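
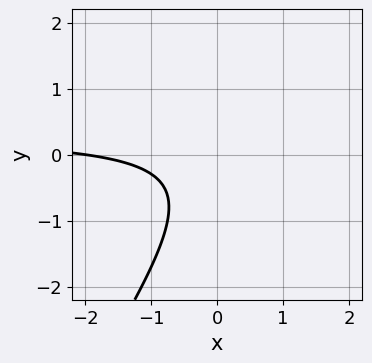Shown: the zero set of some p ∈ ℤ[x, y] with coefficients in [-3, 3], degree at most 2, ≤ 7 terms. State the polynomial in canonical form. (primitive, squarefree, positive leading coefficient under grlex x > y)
(a) The degree is 2 — no degree-1 curve has this shape.
(b) From the visible intercepts: one x-axis crossing is at x = -2; it misses every integer gridline on the y-axis.
(c) These observations pin down the coefficients.

3*x*y - 2*y^2 - x - y - 2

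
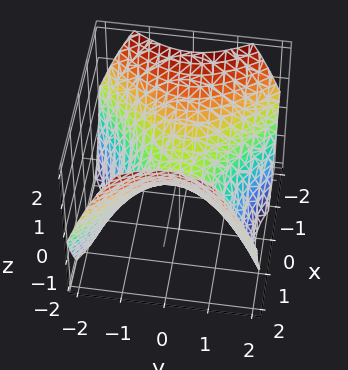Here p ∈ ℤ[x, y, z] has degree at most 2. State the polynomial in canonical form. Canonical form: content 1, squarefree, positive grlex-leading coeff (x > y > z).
1. deg p = 2.
2. Symmetries: it's symmetric under x → −x, forcing even powers of x; the y ↦ −y reflection is a symmetry, so y appears only in even powers.
3. From the axis intercepts and sections: it crosses the x-axis at the gridline x = 0; it crosses the y-axis at the gridline y = 0.
4. These observations pin down the coefficients.

2*x^2 - 2*y^2 - 3*z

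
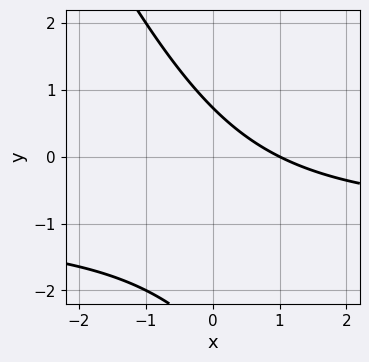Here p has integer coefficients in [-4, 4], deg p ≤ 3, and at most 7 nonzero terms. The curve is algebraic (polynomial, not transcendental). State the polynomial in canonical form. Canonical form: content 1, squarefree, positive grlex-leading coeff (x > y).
2*x*y + y^2 + 2*x + 2*y - 2

The degree is 2 — the shape is more complex than any degree-1 curve.
Against the integer gridlines: it meets the x-axis at x = 1 (among the integer gridlines).
Solving for integer coefficients yields p as stated.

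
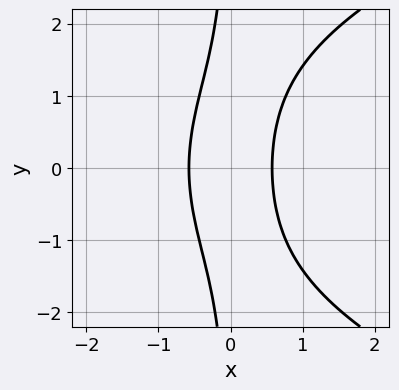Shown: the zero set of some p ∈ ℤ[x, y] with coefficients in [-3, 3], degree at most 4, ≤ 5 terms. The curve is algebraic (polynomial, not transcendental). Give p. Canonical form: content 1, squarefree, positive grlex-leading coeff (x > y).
x*y^2 - 3*x^2 + 1

First, the degree is 3 — the shape is more complex than any degree-2 curve.
Then, symmetries: mirror symmetry y ↦ −y ⇒ only even powers of y.
Then, checking where it meets the axes: no y-intercept at any integer in the box.
Finally, fitting integer coefficients to these (and the overall shape) gives p.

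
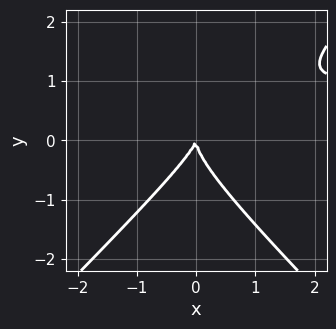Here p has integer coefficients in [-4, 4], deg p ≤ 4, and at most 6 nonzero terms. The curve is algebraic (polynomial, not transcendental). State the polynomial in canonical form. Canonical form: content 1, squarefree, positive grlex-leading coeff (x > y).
(a) Degree: a generic line meets the curve in up to 3 points, so deg p = 3.
(b) From the axis intercepts and sections: it crosses the y-axis at the gridline y = 0; it meets the x-axis at x = 0 (among the integer gridlines).
(c) Putting this together gives p.

3*x^2*y - 3*y^3 - 3*x^2 + x*y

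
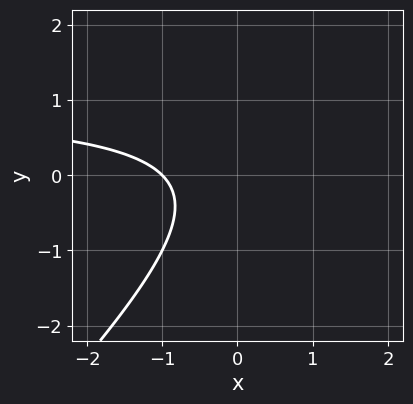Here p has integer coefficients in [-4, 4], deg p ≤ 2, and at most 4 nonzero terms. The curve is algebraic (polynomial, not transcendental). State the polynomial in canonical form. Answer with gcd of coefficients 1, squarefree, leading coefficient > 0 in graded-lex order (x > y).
1. Degree: no degree-1 curve has this shape, so deg p = 2.
2. Observable constraints: it meets the x-axis at x = -1 (among the integer gridlines); the curve avoids every integer y-axis point in the box.
3. Together with the visible shape, these determine p as stated.

x*y - y^2 - x - 1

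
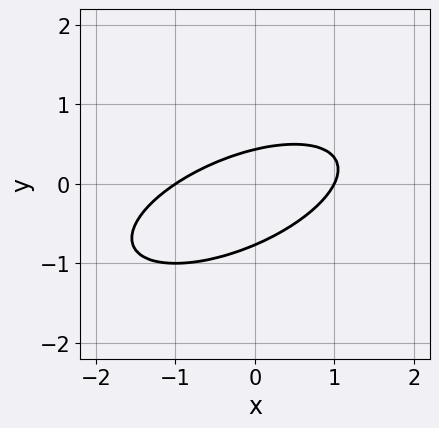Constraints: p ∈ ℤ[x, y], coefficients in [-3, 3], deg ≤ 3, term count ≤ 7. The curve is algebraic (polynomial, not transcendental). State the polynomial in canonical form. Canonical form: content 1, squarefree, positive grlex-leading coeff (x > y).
1. The degree is 2 — the shape is more complex than any degree-1 curve.
2. Reading off the gridlines: the x-axis gridline crossings are at x ∈ {-1, 1}.
3. Matching integer coefficients to the picture gives p.

x^2 - 2*x*y + 3*y^2 + y - 1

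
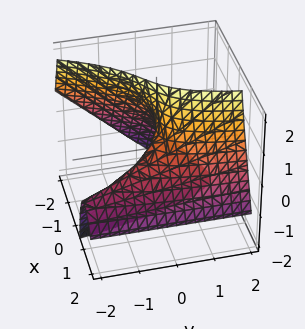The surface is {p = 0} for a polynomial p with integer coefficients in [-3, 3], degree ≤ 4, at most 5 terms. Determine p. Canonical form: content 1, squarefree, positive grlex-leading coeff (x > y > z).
1. Degree: no degree-2 surface has this shape, so deg p = 3.
2. Observable constraints: it meets the y-axis at y = 0 (among the integer gridlines); every point of the z-axis in the box is on the surface; one x-axis crossing is at x = 0.
3. Putting this together gives p.

x^3 + x*y + 2*x*z - 2*x - 2*y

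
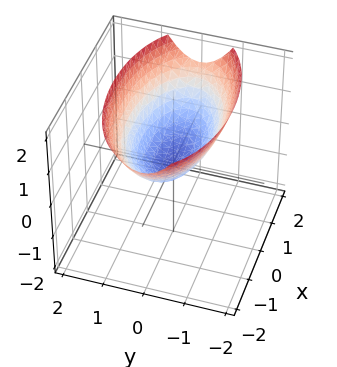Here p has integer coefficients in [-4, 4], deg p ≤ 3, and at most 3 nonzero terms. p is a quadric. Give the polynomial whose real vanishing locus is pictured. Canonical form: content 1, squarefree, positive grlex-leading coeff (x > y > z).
x^2 + 3*y^2 - 3*z

1. Degree: a single bowl opening along one axis; a quadric, so deg p = 2.
2. Symmetries: mirror symmetry y ↦ −y ⇒ only even powers of y; it's symmetric under x → −x, forcing even powers of x.
3. Checking where it meets the axes: it crosses the x-axis at the gridline x = 0; it crosses the y-axis at the gridline y = 0; it meets the z-axis at z = 0 (among the integer gridlines).
4. Together with the visible shape, these determine p as stated.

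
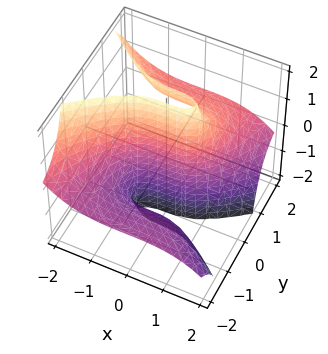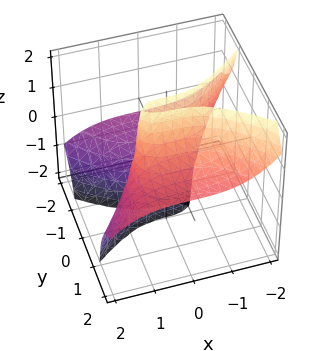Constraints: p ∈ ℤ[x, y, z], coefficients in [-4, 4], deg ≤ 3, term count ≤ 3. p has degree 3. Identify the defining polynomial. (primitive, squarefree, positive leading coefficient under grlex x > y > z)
First, deg p = 3. A generic line meets the surface in up to 3 points.
Then, reading off the gridlines: one y-axis crossing is at y = 0; every point of the z-axis in the box is on the surface; it crosses the x-axis at the gridline x = 0.
Finally, the integer polynomial consistent with all of this is the stated p.

x^3 + 3*y^2*z - 3*y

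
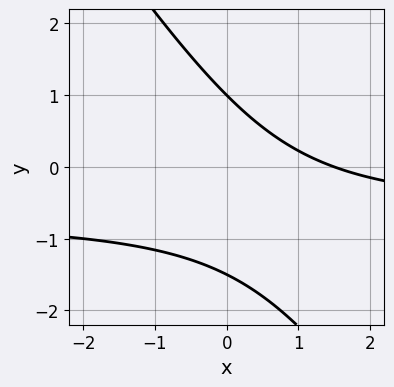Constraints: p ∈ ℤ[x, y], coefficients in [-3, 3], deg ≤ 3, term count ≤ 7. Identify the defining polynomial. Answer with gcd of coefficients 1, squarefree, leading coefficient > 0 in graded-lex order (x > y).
deg p = 2.
From the axis intercepts and sections: it meets the y-axis at y = 1 (among the integer gridlines).
Solving for integer coefficients yields p as stated.

3*x*y + 2*y^2 + 2*x + y - 3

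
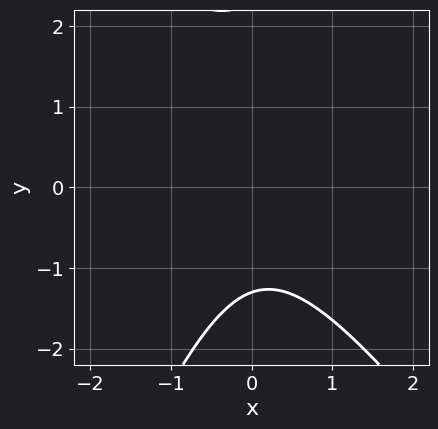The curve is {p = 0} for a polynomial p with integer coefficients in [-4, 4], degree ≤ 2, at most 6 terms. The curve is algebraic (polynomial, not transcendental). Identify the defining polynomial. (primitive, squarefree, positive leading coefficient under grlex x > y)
3*x^2 + x*y - y^2 + y + 3

(a) The degree is 2 — no degree-1 curve has this shape.
(b) Observable constraints: the curve avoids every integer x-axis point in the box.
(c) Putting this together gives p.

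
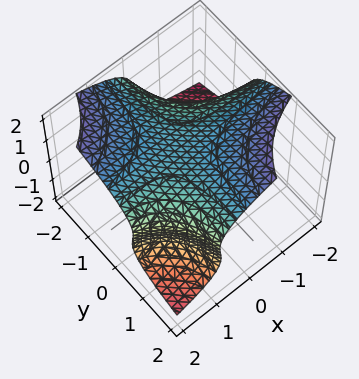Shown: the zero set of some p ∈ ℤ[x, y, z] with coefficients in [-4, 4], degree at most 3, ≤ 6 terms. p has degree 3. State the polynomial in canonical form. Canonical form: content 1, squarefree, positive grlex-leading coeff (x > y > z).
2*z^3 + 3*x*y - 2*z^2 - y - 3

(a) Degree: no degree-2 surface has this shape, so deg p = 3.
(b) Checking where it meets the axes: the surface avoids every integer x-axis point in the box; the surface avoids every integer y-axis point in the box.
(c) The integer polynomial consistent with all of this is the stated p.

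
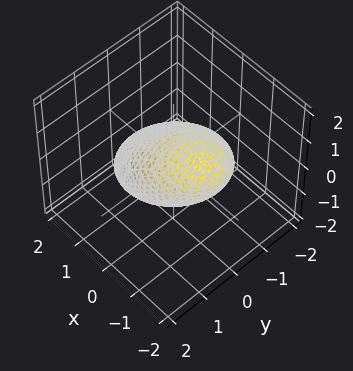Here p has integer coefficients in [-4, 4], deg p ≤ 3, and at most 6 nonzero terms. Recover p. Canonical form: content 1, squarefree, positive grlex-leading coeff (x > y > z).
2*x^2 + 3*x*z + 2*y^2 - y*z + 2*z^2 - 3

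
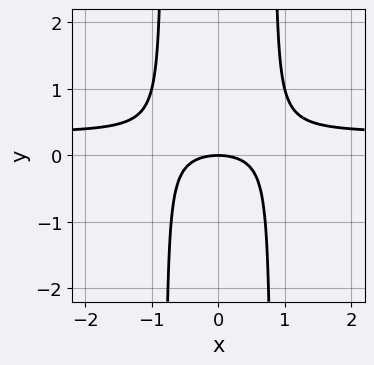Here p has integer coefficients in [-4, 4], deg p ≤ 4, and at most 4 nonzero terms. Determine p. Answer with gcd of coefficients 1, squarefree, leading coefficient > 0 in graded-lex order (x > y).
3*x^2*y - x^2 - 2*y

1. Degree: no degree-2 curve has this shape, so deg p = 3.
2. Symmetries: the x ↦ −x reflection is a symmetry, so x appears only in even powers.
3. Observable constraints: it crosses the x-axis at the gridline x = 0; it meets the y-axis at y = 0 (among the integer gridlines).
4. The integer polynomial consistent with all of this is the stated p.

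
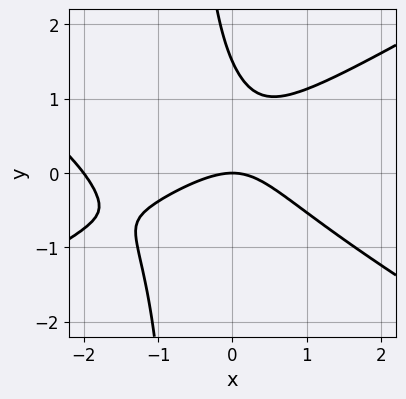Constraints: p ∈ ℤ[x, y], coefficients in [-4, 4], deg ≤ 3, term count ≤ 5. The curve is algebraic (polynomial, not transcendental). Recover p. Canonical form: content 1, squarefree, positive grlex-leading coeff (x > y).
1. Degree: no degree-2 curve has this shape, so deg p = 3.
2. Checking where it meets the axes: it meets the y-axis at y = 0 (among the integer gridlines); the x-axis gridline crossings are at x ∈ {-2, 0}.
3. Matching integer coefficients to the picture gives p.

x^3 - 3*x*y^2 + 2*x^2 - 2*y^2 + 3*y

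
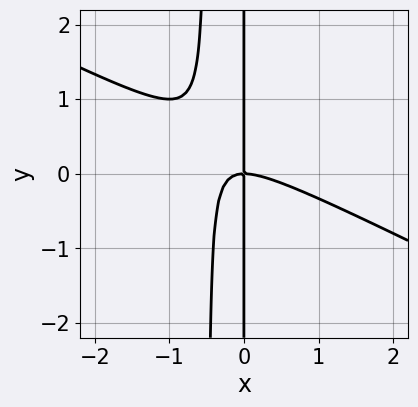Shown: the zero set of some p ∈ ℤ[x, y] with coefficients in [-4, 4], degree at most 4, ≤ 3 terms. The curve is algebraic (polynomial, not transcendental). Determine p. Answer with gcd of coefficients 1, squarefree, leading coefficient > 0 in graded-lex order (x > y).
x^3 + 2*x^2*y + x*y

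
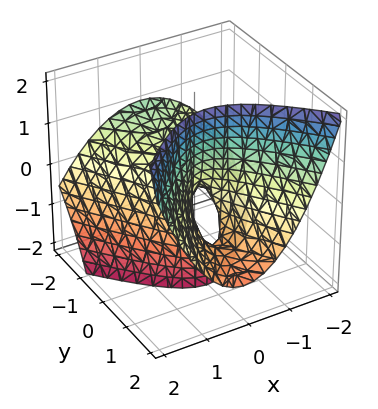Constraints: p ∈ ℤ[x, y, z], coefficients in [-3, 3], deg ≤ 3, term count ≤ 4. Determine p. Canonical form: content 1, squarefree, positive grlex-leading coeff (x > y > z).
The degree is 2 — the shape is more complex than any degree-1 surface.
From the axis intercepts and sections: it crosses the x-axis at the gridline x = 0; it crosses the y-axis at the gridline y = 0; one z-axis crossing is at z = 0.
Putting this together gives p.

2*x^2 - y^2 - 2*y*z + z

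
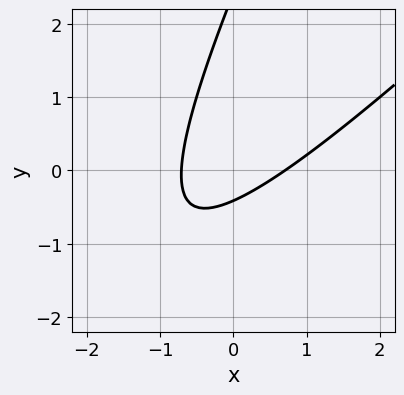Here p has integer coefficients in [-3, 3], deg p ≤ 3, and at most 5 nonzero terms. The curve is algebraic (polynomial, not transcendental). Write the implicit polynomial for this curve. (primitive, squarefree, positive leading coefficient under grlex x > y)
(a) deg p = 2. A generic line meets the curve in up to 2 points.
(b) Matching integer coefficients to the picture gives p.

2*x^2 - 3*x*y + y^2 - 2*y - 1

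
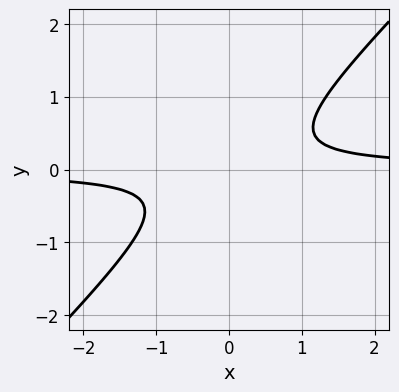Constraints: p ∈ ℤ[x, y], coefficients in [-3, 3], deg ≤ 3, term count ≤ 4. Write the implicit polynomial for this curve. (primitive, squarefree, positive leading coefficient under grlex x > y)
3*x*y - 3*y^2 - 1

The degree is 2 — a generic line meets the curve in up to 2 points.
From the visible intercepts: the curve avoids every integer y-axis point in the box; no x-intercept at any integer in the box.
Matching integer coefficients to the picture gives p.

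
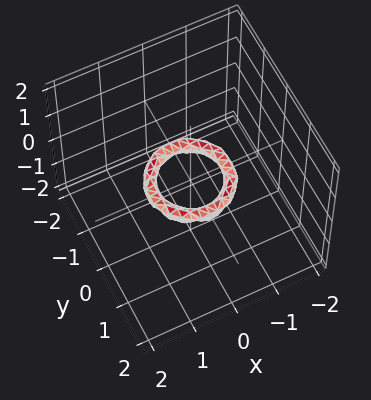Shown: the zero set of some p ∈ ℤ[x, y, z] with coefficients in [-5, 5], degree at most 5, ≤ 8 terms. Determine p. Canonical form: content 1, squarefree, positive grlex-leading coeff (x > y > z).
2*x^4 + 4*x^2*y^2 + 2*y^4 - 3*x^2 - 3*y^2 + 3*z^2 + 1

(a) The degree is 4 — a generic line meets the surface in up to 4 points.
(b) Symmetries: rotational symmetry about the z-axis ⇒ p depends on x, y only through x² + y².
(c) Checking where it meets the axes: among the integer gridlines, it crosses the x-axis at x ∈ {-1, 1}; a circular section at z = 0 has radius between 0 and 1; the y-axis gridline crossings are at y ∈ {-1, 1}.
(d) Matching integer coefficients to the picture gives p.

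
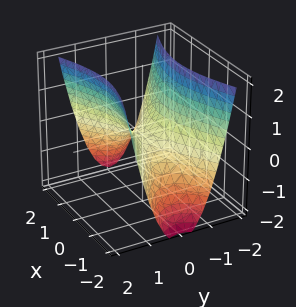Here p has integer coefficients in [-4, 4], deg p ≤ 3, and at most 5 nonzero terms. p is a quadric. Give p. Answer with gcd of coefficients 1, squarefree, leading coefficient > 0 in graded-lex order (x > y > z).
x^2 - 3*y^2 + 2*z

1. deg p = 2. A saddle surface; a quadric.
2. Symmetries: it's symmetric under y → −y, forcing even powers of y; the x ↦ −x reflection is a symmetry, so x appears only in even powers.
3. Observable constraints: one x-axis crossing is at x = 0; it crosses the y-axis at the gridline y = 0; it crosses the z-axis at the gridline z = 0.
4. Together with the visible shape, these determine p as stated.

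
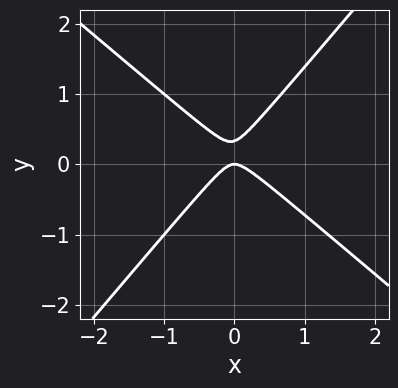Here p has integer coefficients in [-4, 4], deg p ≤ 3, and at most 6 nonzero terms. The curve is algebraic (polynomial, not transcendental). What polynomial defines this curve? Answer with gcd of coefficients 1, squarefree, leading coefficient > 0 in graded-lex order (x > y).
3*x^2 + x*y - 3*y^2 + y

1. deg p = 2. No degree-1 curve has this shape.
2. From the axis intercepts and sections: it crosses the x-axis at the gridline x = 0; it meets the y-axis at y = 0 (among the integer gridlines).
3. Together with the visible shape, these determine p as stated.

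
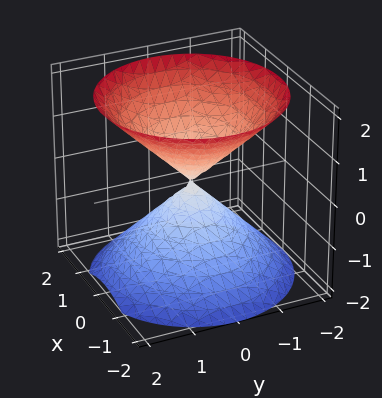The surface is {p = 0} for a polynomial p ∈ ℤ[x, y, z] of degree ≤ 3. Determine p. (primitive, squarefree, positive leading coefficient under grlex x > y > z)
x^2 + y^2 - z^2

(a) The picture has 2 separate pieces. Treating them together as one polynomial.
(b) The degree is 2 — a double cone through the origin; a quadric.
(c) Symmetries: the z-axis is an axis of rotation, so x and y enter only as x² + y²; it's symmetric under z → −z, forcing even powers of z.
(d) Reading off the gridlines: one x-axis crossing is at x = 0; it crosses the y-axis at the gridline y = 0; it meets the z-axis at z = 0 (among the integer gridlines); a circular section at z = -1 has radius exactly 1.
(e) Matching integer coefficients to the picture gives p.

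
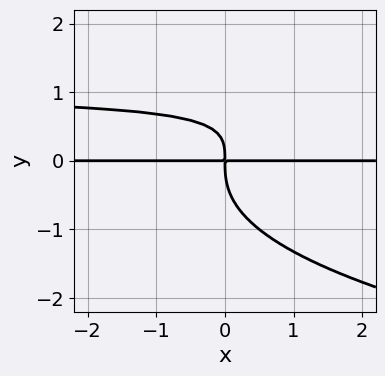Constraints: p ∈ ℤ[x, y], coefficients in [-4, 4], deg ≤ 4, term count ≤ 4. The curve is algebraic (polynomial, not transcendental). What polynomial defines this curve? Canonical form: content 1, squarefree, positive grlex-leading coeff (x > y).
First, deg p = 4. No degree-3 curve has this shape.
Next, observable constraints: the visible x-axis segment lies entirely on the curve.
Finally, these observations pin down the coefficients.

y^4 - x*y^2 + x*y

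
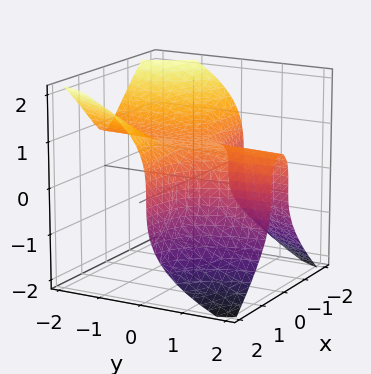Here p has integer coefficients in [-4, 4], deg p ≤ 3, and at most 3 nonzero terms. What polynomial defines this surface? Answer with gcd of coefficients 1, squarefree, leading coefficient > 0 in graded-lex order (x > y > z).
3*x^2*y + 2*z^3 - 1

Degree: no degree-2 surface has this shape, so deg p = 3.
Against the integer gridlines: it misses every integer gridline on the y-axis; it misses every integer gridline on the x-axis.
Solving for integer coefficients yields p as stated.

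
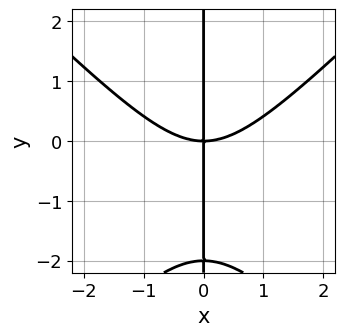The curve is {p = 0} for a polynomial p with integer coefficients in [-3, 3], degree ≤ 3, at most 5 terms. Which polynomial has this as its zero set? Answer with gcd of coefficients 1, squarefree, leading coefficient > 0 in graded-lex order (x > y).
x^3 - x*y^2 - 2*x*y

(a) The degree is 3 — no degree-2 curve has this shape.
(b) Against the integer gridlines: every point of the y-axis in the box is on the curve; it meets the x-axis at x = 0 (among the integer gridlines).
(c) Solving for integer coefficients yields p as stated.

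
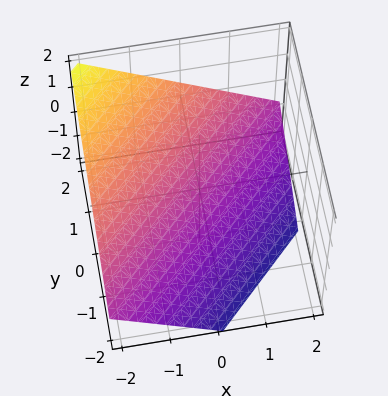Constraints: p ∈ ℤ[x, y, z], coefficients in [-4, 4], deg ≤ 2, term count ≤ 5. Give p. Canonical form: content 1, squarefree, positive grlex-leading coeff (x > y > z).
2*x - 2*y + 3*z + 2

deg p = 1. The surface is flat (a plane).
Against the integer gridlines: one x-axis crossing is at x = -1; it crosses the y-axis at the gridline y = 1.
The integer polynomial consistent with all of this is the stated p.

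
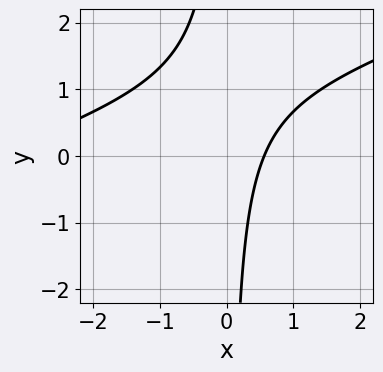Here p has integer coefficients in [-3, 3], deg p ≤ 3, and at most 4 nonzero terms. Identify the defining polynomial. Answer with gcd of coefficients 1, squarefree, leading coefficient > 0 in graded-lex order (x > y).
1. The degree is 2 — the shape is more complex than any degree-1 curve.
2. Against the integer gridlines: it misses every integer gridline on the y-axis.
3. Solving for integer coefficients yields p as stated.

x^2 - 3*x*y + 3*x - 2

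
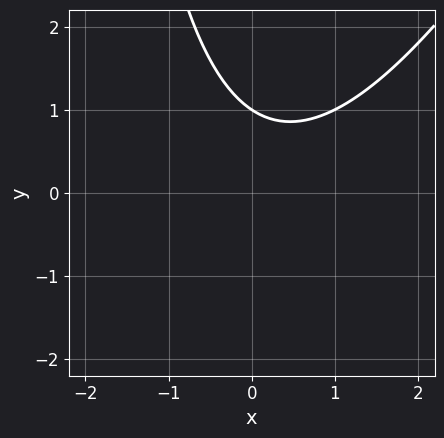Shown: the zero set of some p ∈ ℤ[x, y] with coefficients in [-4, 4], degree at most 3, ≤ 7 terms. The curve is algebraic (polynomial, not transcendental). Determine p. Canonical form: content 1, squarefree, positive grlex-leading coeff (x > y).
Degree: no degree-1 curve has this shape, so deg p = 2.
Checking where it meets the axes: it meets the y-axis at y = 1 (among the integer gridlines); no x-intercept at any integer in the box.
Matching integer coefficients to the picture gives p.

2*x^2 - x*y - x - 3*y + 3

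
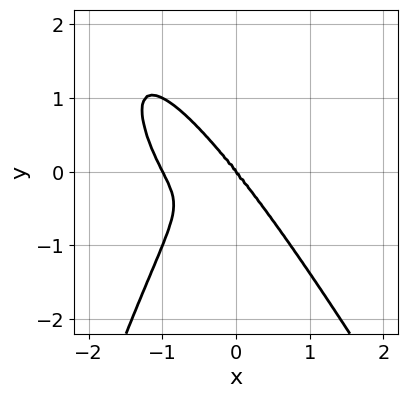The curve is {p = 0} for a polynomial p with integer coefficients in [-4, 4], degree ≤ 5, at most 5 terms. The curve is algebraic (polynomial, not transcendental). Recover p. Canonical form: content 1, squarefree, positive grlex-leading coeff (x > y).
deg p = 4. A generic line meets the curve in up to 4 points.
Reading off the gridlines: among the integer gridlines, it crosses the x-axis at x ∈ {-1, 0}; it meets the y-axis at y = 0 (among the integer gridlines).
Matching integer coefficients to the picture gives p.

2*x^4 + x^3*y + 2*x^3 + y^3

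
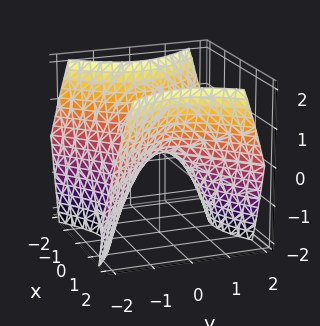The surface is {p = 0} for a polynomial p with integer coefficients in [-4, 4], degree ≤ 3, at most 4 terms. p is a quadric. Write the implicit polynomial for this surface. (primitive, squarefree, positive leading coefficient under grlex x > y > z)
x^2 - y^2 - z

1. deg p = 2.
2. Symmetries: it's symmetric under y → −y, forcing even powers of y; it's symmetric under x → −x, forcing even powers of x.
3. Against the integer gridlines: it meets the x-axis at x = 0 (among the integer gridlines); it meets the y-axis at y = 0 (among the integer gridlines).
4. These observations pin down the coefficients.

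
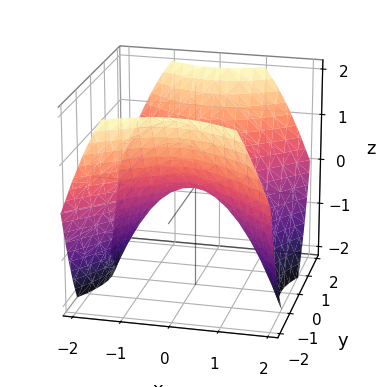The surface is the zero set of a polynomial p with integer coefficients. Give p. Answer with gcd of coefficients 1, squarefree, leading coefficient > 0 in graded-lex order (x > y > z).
2*x^2 - 2*y^2 + 3*z

First, the degree is 2 — a hyperbolic paraboloid; a quadric.
Then, symmetries: the x ↦ −x reflection is a symmetry, so x appears only in even powers; the y ↦ −y reflection is a symmetry, so y appears only in even powers.
Next, checking where it meets the axes: one y-axis crossing is at y = 0; it meets the z-axis at z = 0 (among the integer gridlines); it crosses the x-axis at the gridline x = 0.
Finally, solving for integer coefficients yields p as stated.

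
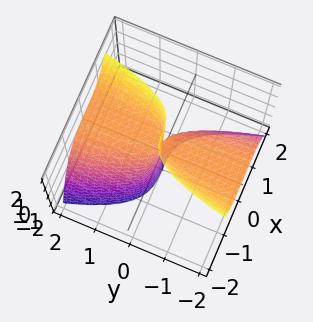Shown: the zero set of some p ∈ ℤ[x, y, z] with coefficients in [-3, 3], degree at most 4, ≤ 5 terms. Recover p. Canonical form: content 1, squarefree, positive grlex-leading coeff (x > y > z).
x^3 - y*z + y

1. The degree is 3 — the shape is more complex than any degree-2 surface.
2. From the visible intercepts: it meets the y-axis at y = 0 (among the integer gridlines); the visible z-axis segment lies entirely on the surface.
3. Together with the visible shape, these determine p as stated.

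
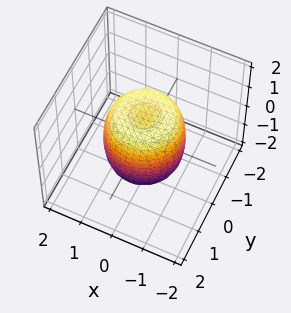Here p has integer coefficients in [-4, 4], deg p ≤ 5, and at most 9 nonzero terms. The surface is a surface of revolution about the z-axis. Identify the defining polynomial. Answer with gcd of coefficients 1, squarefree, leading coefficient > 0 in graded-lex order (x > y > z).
2*x^4 + 4*x^2*y^2 + 2*y^4 - 2*x^2 - 2*y^2 + z^2 - 1

First, the degree is 4 — a generic line meets the surface in up to 4 points.
Then, symmetries: the surface is invariant under rotation about z: p = q(x² + y², z).
Then, observable constraints: a circular section at z = 0 has radius between 1 and 2; among the integer gridlines, it crosses the z-axis at z ∈ {-1, 1}.
Finally, together with the visible shape, these determine p as stated.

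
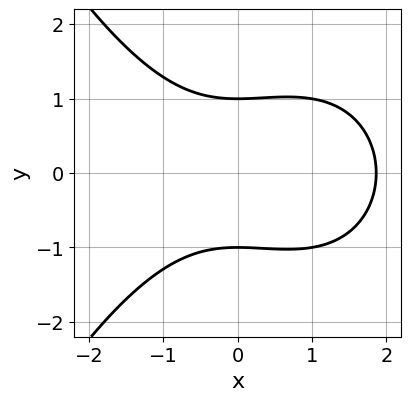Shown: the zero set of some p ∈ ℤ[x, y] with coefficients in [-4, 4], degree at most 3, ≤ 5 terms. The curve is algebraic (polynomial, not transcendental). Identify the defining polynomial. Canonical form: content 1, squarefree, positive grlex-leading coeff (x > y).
x^3 - x^2 + 3*y^2 - 3

1. Degree: a generic line meets the curve in up to 3 points, so deg p = 3.
2. Symmetries: it's symmetric under y → −y, forcing even powers of y.
3. Observable constraints: among the integer gridlines, it crosses the y-axis at y ∈ {-1, 1}.
4. Assembling these constraints gives the stated polynomial.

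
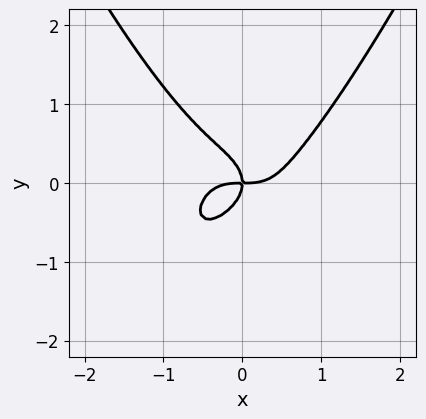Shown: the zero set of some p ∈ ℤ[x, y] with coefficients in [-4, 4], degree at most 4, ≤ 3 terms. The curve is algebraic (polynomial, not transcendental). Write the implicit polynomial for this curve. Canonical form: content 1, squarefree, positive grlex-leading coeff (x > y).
First, degree: the shape is more complex than any degree-3 curve, so deg p = 4.
Next, reading off the gridlines: one x-axis crossing is at x = 0; one y-axis crossing is at y = 0.
Finally, fitting integer coefficients to these (and the overall shape) gives p.

3*x^4 - 3*y^3 - 2*x*y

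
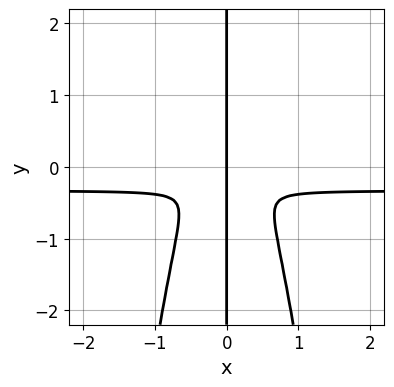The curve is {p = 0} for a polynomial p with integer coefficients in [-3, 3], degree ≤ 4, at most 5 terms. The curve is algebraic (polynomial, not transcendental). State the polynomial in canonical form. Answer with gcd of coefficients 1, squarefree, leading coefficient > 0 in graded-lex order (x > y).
(a) The degree is 4 — a generic line meets the curve in up to 4 points.
(b) Against the integer gridlines: it meets the x-axis at x = 0 (among the integer gridlines); the visible y-axis segment lies entirely on the curve.
(c) The integer polynomial consistent with all of this is the stated p.

3*x^3*y + x^3 + x*y^2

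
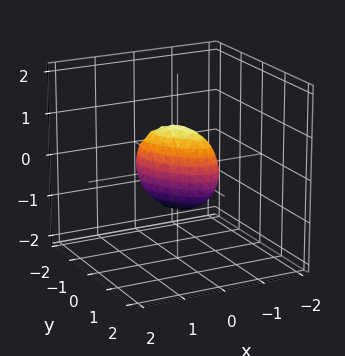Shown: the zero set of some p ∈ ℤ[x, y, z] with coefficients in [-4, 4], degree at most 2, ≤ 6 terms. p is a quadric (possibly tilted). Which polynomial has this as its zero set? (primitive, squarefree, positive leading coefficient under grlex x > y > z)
1. The degree is 2 — the shape is more complex than any degree-1 surface.
2. From the visible intercepts: the z-axis gridline crossings are at z ∈ {-1, 1}.
3. Fitting integer coefficients to these (and the overall shape) gives p.

3*x^2 + 3*x*y + 2*y^2 + z^2 - 1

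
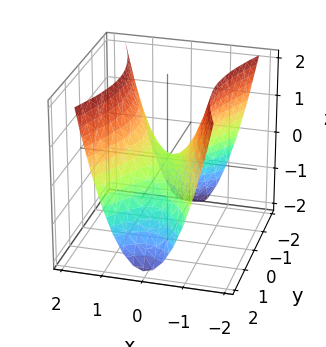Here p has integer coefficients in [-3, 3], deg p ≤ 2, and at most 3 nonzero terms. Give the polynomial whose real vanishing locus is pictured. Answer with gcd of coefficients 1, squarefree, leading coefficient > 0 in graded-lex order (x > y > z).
3*x^2 - y^2 - 2*z

deg p = 2. A saddle surface; a quadric.
Symmetries: it's symmetric under y → −y, forcing even powers of y; mirror symmetry x ↦ −x ⇒ only even powers of x.
From the visible intercepts: one y-axis crossing is at y = 0; one z-axis crossing is at z = 0.
The integer polynomial consistent with all of this is the stated p.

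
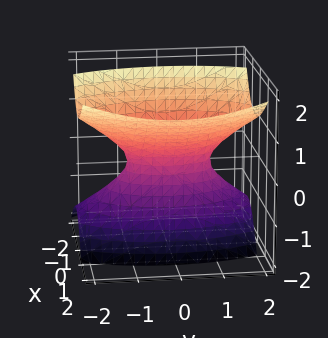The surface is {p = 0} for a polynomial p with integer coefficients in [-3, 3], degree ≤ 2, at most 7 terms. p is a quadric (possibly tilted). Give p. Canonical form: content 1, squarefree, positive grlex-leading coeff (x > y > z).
3*x^2 - 2*x*z + y^2 - 2*z^2 - 1

(a) Degree: no degree-1 surface has this shape, so deg p = 2.
(b) Observable constraints: among the integer gridlines, it crosses the y-axis at y ∈ {-1, 1}; the surface avoids every integer z-axis point in the box.
(c) These observations pin down the coefficients.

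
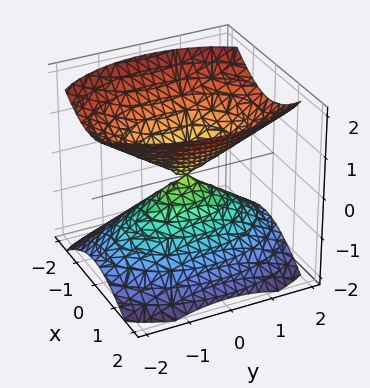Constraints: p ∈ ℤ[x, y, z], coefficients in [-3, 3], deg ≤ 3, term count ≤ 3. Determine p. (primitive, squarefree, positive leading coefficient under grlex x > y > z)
(a) There are 2 components. Treating them together as one polynomial.
(b) Degree: two nappes meeting at a single point; a quadric, so deg p = 2.
(c) Symmetries: mirror symmetry x ↦ −x ⇒ only even powers of x; it's symmetric under z → −z, forcing even powers of z; mirror symmetry y ↦ −y ⇒ only even powers of y.
(d) From the axis intercepts and sections: it meets the y-axis at y = 0 (among the integer gridlines); it meets the x-axis at x = 0 (among the integer gridlines); it meets the z-axis at z = 0 (among the integer gridlines).
(e) The integer polynomial consistent with all of this is the stated p.

2*x^2 + y^2 - 2*z^2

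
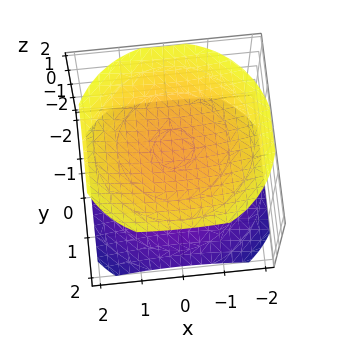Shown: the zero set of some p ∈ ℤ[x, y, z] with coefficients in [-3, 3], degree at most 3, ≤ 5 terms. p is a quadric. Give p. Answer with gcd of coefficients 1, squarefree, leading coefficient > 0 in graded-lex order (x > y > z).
x^2 + y^2 - 2*z^2 + 3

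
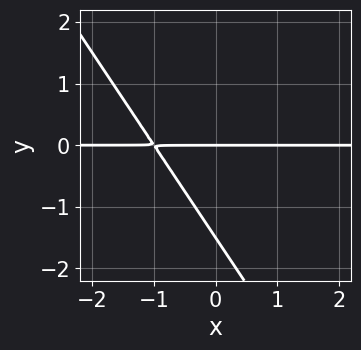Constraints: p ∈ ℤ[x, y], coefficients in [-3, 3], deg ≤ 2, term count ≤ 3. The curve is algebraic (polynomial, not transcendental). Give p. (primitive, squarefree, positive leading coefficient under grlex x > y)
3*x*y + 2*y^2 + 3*y

(a) The degree is 2 — a generic line meets the curve in up to 2 points.
(b) Reading off the gridlines: every point of the x-axis in the box is on the curve; it crosses the y-axis at the gridline y = 0.
(c) Assembling these constraints gives the stated polynomial.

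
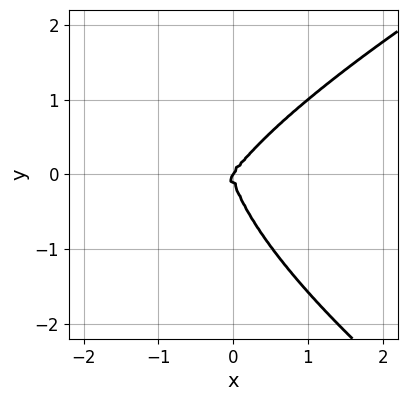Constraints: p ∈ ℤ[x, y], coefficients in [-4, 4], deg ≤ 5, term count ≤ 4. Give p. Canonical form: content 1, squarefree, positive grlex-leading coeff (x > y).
1. deg p = 4. The shape is more complex than any degree-3 curve.
2. From the axis intercepts and sections: it crosses the x-axis at the gridline x = 0; it meets the y-axis at y = 0 (among the integer gridlines).
3. Solving for integer coefficients yields p as stated.

y^4 - 3*x^3 + 2*x^2*y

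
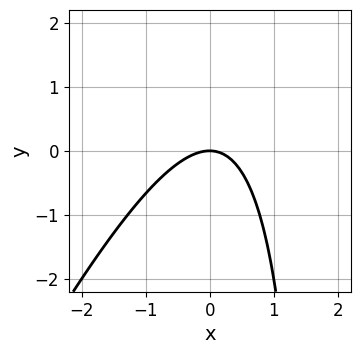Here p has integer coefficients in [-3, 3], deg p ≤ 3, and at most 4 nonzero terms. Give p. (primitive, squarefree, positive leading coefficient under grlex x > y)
1. Degree: a generic line meets the curve in up to 2 points, so deg p = 2.
2. Observable constraints: it crosses the x-axis at the gridline x = 0; it meets the y-axis at y = 0 (among the integer gridlines).
3. Matching integer coefficients to the picture gives p.

2*x^2 - x*y + 2*y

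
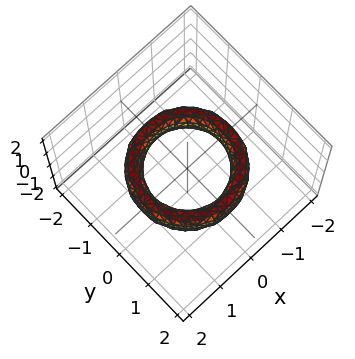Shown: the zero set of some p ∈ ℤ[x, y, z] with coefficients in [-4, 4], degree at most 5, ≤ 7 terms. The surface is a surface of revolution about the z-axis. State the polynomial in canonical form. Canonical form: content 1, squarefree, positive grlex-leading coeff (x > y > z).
x^4 + 2*x^2*y^2 + y^4 - 3*x^2 - 3*y^2 + z^2 + 2

Degree: no degree-3 surface has this shape, so deg p = 4.
By symmetry, the surface is invariant under rotation about z: p = q(x² + y², z).
Observable constraints: a circular section at z = 0 has radius exactly 1; among the integer gridlines, it crosses the y-axis at y ∈ {-1, 1}; among the integer gridlines, it crosses the x-axis at x ∈ {-1, 1}.
Fitting integer coefficients to these (and the overall shape) gives p.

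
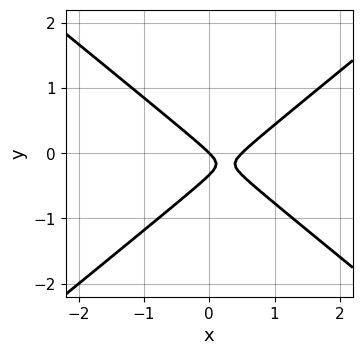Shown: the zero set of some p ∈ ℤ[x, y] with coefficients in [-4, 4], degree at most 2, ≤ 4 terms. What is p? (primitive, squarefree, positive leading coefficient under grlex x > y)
deg p = 2. A generic line meets the curve in up to 2 points.
Checking where it meets the axes: it meets the x-axis at x = 0 (among the integer gridlines); one y-axis crossing is at y = 0.
Assembling these constraints gives the stated polynomial.

2*x^2 - 3*y^2 - x - y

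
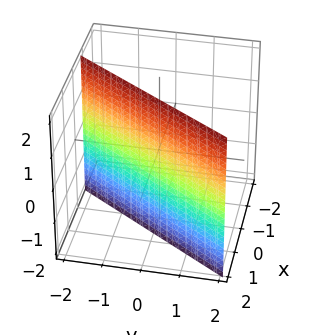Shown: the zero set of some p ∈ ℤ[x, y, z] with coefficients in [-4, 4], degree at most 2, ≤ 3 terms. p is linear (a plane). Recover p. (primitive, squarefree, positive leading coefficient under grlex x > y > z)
1. The degree is 1 — the surface is flat (a plane).
2. Checking where it meets the axes: it crosses the y-axis at the gridline y = -1; the surface avoids every integer z-axis point in the box.
3. Matching integer coefficients to the picture gives p.

3*x - 2*y - 2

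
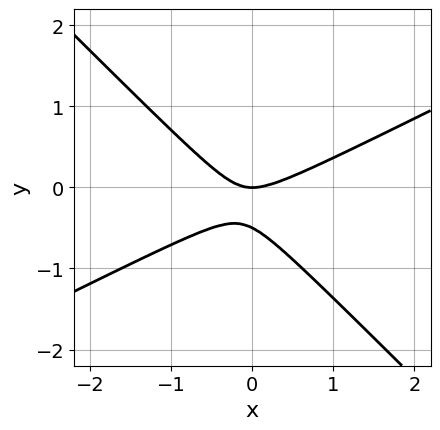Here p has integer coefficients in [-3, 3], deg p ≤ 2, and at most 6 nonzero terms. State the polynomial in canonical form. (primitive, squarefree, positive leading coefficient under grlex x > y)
x^2 - x*y - 2*y^2 - y

First, deg p = 2.
Then, against the integer gridlines: one x-axis crossing is at x = 0; it meets the y-axis at y = 0 (among the integer gridlines).
Finally, these observations pin down the coefficients.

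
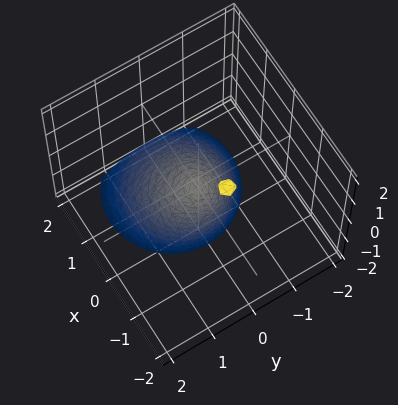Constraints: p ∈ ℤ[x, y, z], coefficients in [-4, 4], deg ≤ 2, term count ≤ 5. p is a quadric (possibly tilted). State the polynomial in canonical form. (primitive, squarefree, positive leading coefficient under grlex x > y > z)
2*x^2 + 2*x*z + 2*y^2 + z

(a) Degree: no degree-1 surface has this shape, so deg p = 2.
(b) Checking where it meets the axes: it crosses the x-axis at the gridline x = 0; it crosses the z-axis at the gridline z = 0; it meets the y-axis at y = 0 (among the integer gridlines).
(c) Putting this together gives p.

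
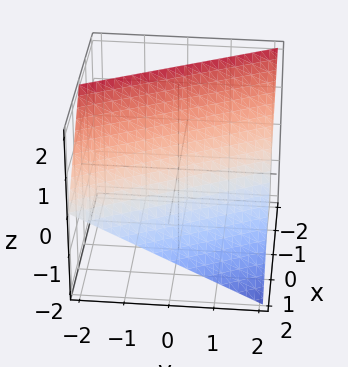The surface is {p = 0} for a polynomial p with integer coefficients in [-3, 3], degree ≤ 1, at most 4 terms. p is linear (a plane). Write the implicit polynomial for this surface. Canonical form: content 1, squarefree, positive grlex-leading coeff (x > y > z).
2*x + y + 2*z - 2

First, deg p = 1. Every cross-section is a straight line — this is a plane.
Next, against the integer gridlines: one x-axis crossing is at x = 1; it crosses the y-axis at the gridline y = 2; it crosses the z-axis at the gridline z = 1.
Finally, matching integer coefficients to the picture gives p.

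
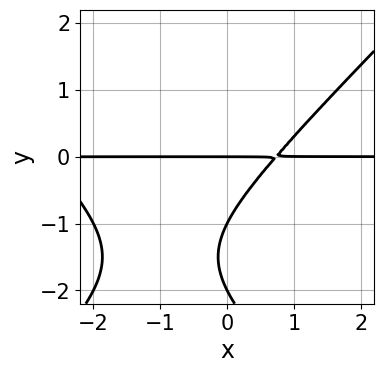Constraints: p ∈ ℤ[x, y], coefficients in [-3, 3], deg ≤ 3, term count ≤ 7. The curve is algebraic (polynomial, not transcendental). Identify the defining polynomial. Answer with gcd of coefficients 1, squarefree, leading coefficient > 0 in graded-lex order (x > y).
1. deg p = 3.
2. From the visible intercepts: every point of the x-axis in the box is on the curve; the y-axis gridline crossings are at y ∈ {-2, -1, 0}.
3. These observations pin down the coefficients.

x^2*y - y^3 + 2*x*y - 3*y^2 - 2*y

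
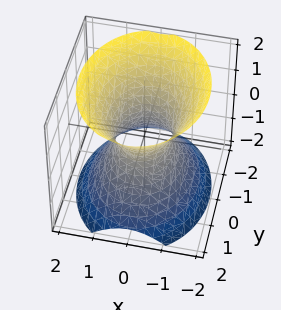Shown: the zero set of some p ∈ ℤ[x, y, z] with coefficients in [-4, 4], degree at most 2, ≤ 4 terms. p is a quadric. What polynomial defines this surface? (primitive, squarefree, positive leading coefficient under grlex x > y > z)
First, the degree is 2 — an hourglass — one-sheet hyperboloid; a quadric.
Next, symmetries: the z ↦ −z reflection is a symmetry, so z appears only in even powers; it's symmetric under x → −x, forcing even powers of x; it's symmetric under y → −y, forcing even powers of y.
Next, reading off the gridlines: the surface avoids every integer z-axis point in the box; among the integer gridlines, it crosses the y-axis at y ∈ {-1, 1}.
Finally, fitting integer coefficients to these (and the overall shape) gives p.

3*x^2 + 2*y^2 - 2*z^2 - 2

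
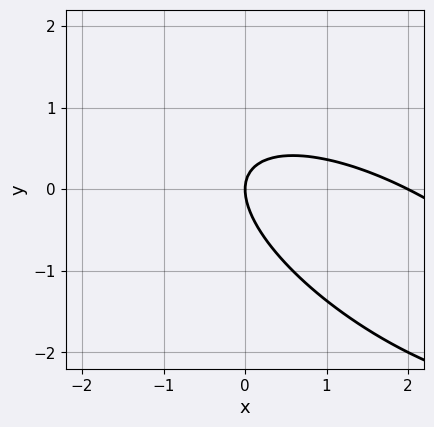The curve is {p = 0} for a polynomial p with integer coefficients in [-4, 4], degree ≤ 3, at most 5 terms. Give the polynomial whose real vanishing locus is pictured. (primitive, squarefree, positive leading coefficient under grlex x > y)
x^2 + 2*x*y + 2*y^2 - 2*x

1. Degree: the shape is more complex than any degree-1 curve, so deg p = 2.
2. From the visible intercepts: one y-axis crossing is at y = 0; among the integer gridlines, it crosses the x-axis at x ∈ {0, 2}.
3. Solving for integer coefficients yields p as stated.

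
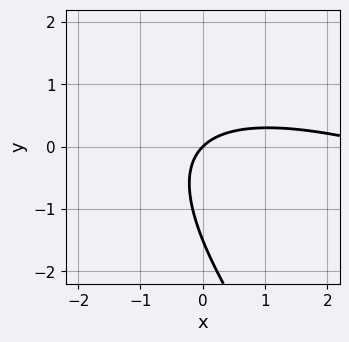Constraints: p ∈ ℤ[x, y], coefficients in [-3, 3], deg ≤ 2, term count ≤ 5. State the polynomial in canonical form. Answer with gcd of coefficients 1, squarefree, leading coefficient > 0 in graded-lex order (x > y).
x^2 + 3*x*y + 2*y^2 - 3*x + 3*y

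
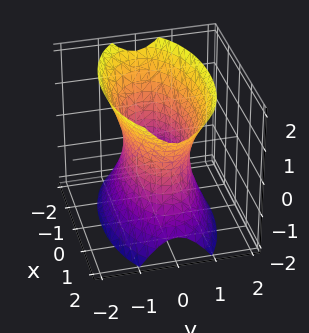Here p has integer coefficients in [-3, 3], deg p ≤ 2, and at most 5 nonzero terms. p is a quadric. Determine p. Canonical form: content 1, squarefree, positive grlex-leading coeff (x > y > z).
x^2 + 3*y^2 - z^2 - 2

First, the degree is 2 — one connected sheet with a waist; a quadric.
Then, symmetries: it's symmetric under z → −z, forcing even powers of z; mirror symmetry x ↦ −x ⇒ only even powers of x; the y ↦ −y reflection is a symmetry, so y appears only in even powers.
Next, from the axis intercepts and sections: the surface avoids every integer z-axis point in the box.
Finally, solving for integer coefficients yields p as stated.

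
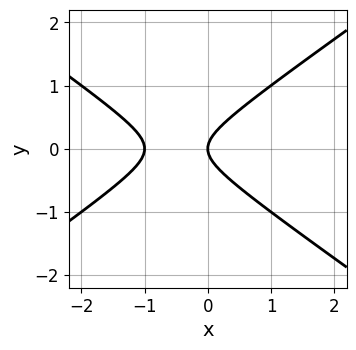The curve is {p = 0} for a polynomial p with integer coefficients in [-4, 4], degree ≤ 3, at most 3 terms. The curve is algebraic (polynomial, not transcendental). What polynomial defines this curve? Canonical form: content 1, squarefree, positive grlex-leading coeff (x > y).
First, the degree is 2 — the shape is more complex than any degree-1 curve.
Then, symmetries: mirror symmetry y ↦ −y ⇒ only even powers of y.
Then, checking where it meets the axes: the x-axis gridline crossings are at x ∈ {-1, 0}; it meets the y-axis at y = 0 (among the integer gridlines).
Finally, fitting integer coefficients to these (and the overall shape) gives p.

x^2 - 2*y^2 + x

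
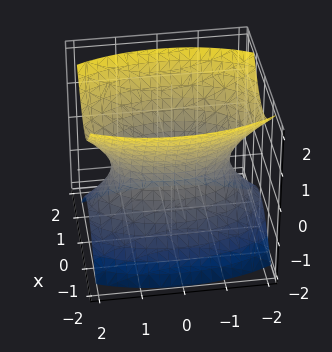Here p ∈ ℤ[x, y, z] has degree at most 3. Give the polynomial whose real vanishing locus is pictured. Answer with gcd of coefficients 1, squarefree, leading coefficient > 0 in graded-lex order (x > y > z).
3*x^2 + y^2 - 2*z^2 - 2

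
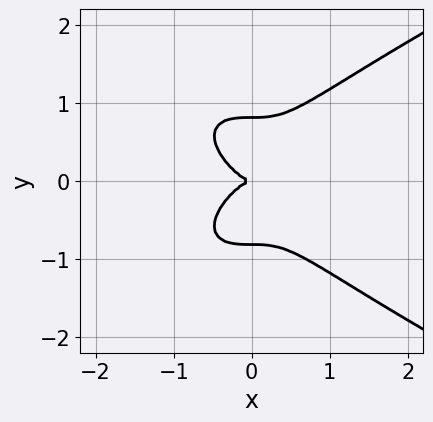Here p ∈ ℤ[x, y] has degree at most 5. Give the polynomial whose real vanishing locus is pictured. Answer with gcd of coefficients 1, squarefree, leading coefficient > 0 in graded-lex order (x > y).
3*y^4 - 3*x^3 - 2*y^2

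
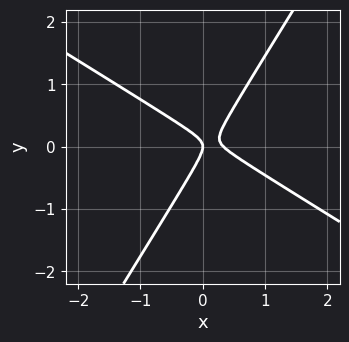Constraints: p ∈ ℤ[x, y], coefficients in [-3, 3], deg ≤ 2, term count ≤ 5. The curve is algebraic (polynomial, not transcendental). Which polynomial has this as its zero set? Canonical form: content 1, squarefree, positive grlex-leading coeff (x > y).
3*x^2 + 3*x*y - 3*y^2 - x

1. deg p = 2.
2. Against the integer gridlines: one y-axis crossing is at y = 0; it crosses the x-axis at the gridline x = 0.
3. Matching integer coefficients to the picture gives p.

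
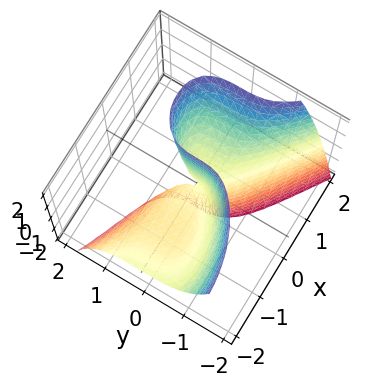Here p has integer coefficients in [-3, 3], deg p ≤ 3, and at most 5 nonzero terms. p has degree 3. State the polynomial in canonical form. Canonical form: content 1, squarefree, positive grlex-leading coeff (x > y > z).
x^3 + 3*y^3 + 2*x^2 - 3*x*z

First, the degree is 3 — no degree-2 surface has this shape.
Then, checking where it meets the axes: among the integer gridlines, it crosses the x-axis at x ∈ {-2, 0}; it meets the y-axis at y = 0 (among the integer gridlines).
Finally, putting this together gives p.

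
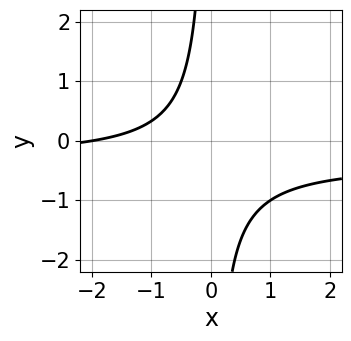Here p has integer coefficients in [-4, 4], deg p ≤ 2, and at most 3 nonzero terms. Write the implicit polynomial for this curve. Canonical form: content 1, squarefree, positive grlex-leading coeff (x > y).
(a) The degree is 2 — no degree-1 curve has this shape.
(b) Against the integer gridlines: it meets the x-axis at x = -2 (among the integer gridlines); the curve avoids every integer y-axis point in the box.
(c) Solving for integer coefficients yields p as stated.

3*x*y + x + 2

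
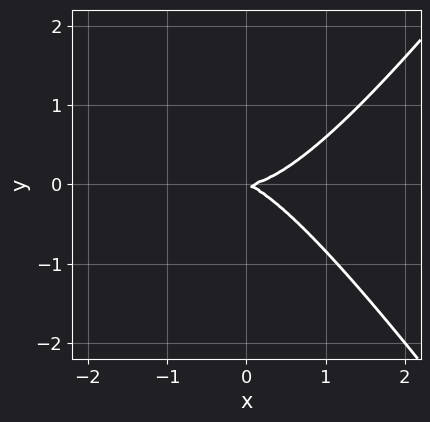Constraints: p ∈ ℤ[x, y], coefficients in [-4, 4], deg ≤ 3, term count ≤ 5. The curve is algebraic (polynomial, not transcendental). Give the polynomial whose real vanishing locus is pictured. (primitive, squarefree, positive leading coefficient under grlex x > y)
2*x^3 - x*y^2 - x*y - 3*y^2

(a) Degree: a generic line meets the curve in up to 3 points, so deg p = 3.
(b) From the visible intercepts: one y-axis crossing is at y = 0; one x-axis crossing is at x = 0.
(c) Fitting integer coefficients to these (and the overall shape) gives p.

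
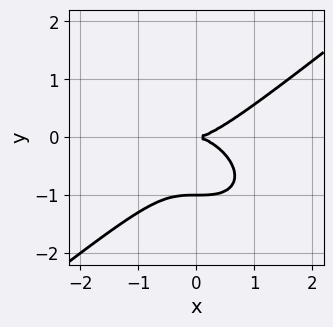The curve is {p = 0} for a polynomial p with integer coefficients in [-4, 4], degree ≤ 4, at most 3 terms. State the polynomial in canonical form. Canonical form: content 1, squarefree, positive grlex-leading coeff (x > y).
Degree: no degree-2 curve has this shape, so deg p = 3.
From the axis intercepts and sections: among the integer gridlines, it crosses the y-axis at y ∈ {-1, 0}; it meets the x-axis at x = 0 (among the integer gridlines).
Solving for integer coefficients yields p as stated.

x^3 - 2*y^3 - 2*y^2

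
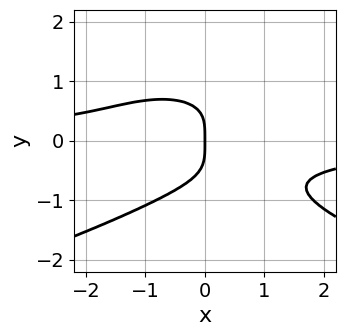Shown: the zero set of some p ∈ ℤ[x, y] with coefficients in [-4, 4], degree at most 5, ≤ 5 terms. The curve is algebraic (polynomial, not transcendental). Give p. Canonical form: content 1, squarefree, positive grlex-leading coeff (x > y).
3*y^4 + 2*x^2*y + 2*x

First, degree: the shape is more complex than any degree-3 curve, so deg p = 4.
Then, observable constraints: it meets the x-axis at x = 0 (among the integer gridlines); it crosses the y-axis at the gridline y = 0.
Finally, assembling these constraints gives the stated polynomial.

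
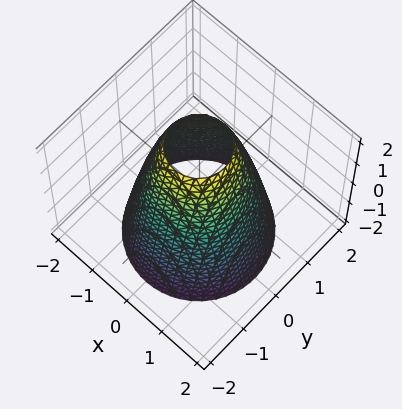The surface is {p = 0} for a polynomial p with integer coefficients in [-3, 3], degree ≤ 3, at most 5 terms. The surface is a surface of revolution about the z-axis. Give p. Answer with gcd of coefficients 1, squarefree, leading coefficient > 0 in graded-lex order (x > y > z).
deg p = 2. A generic line meets the surface in up to 2 points.
By symmetry, every cross-section ⟂ z is a circle, so x, y appear only via x² + y².
From the axis intercepts and sections: it misses every integer gridline on the z-axis; a circular section at z = -1 has radius between 1 and 2.
Putting this together gives p.

2*x^2 + 2*y^2 + z - 3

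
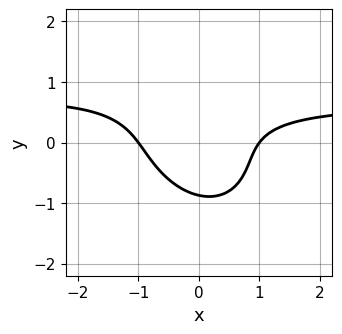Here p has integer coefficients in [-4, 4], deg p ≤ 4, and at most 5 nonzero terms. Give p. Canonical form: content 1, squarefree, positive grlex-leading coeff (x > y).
3*x^2*y + 2*x*y^2 + 3*y^3 - 2*x^2 + 2

1. Degree: no degree-2 curve has this shape, so deg p = 3.
2. Against the integer gridlines: among the integer gridlines, it crosses the x-axis at x ∈ {-1, 1}.
3. Assembling these constraints gives the stated polynomial.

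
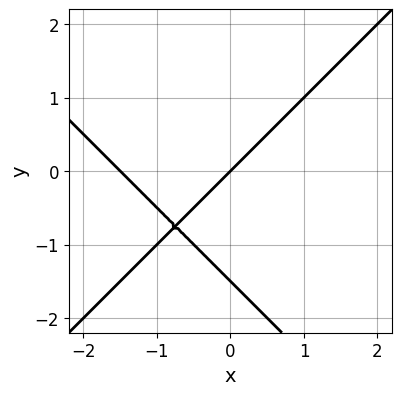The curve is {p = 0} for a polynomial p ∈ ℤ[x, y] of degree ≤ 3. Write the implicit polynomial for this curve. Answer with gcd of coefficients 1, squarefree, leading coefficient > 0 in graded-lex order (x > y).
First, deg p = 2.
Next, observable constraints: it crosses the y-axis at the gridline y = 0; it crosses the x-axis at the gridline x = 0.
Finally, the integer polynomial consistent with all of this is the stated p.

2*x^2 - 2*y^2 + 3*x - 3*y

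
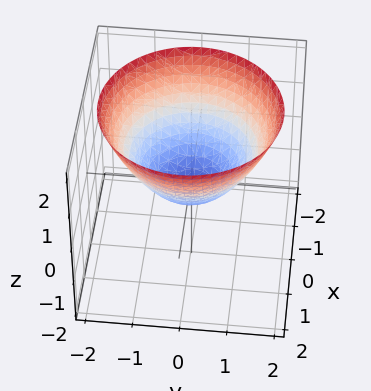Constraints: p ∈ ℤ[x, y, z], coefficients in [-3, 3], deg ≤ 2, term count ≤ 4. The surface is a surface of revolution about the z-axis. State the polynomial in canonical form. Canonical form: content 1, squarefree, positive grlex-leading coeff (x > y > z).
(a) The degree is 2 — no degree-1 surface has this shape.
(b) Symmetry: the z-axis is an axis of rotation, so x and y enter only as x² + y².
(c) From the visible intercepts: a circular section at z = 0 has radius between 0 and 1.
(d) Assembling these constraints gives the stated polynomial.

2*x^2 + 2*y^2 - 3*z - 1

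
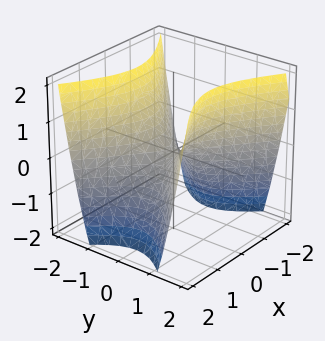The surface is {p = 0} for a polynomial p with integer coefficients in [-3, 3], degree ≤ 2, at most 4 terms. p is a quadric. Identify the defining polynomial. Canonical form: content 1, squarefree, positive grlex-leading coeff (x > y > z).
2*x^2 - 3*y^2 + 2*z

(a) Degree: a hyperbolic paraboloid; a quadric, so deg p = 2.
(b) Symmetries: mirror symmetry y ↦ −y ⇒ only even powers of y; it's symmetric under x → −x, forcing even powers of x.
(c) Against the integer gridlines: it meets the y-axis at y = 0 (among the integer gridlines); one x-axis crossing is at x = 0.
(d) These observations pin down the coefficients.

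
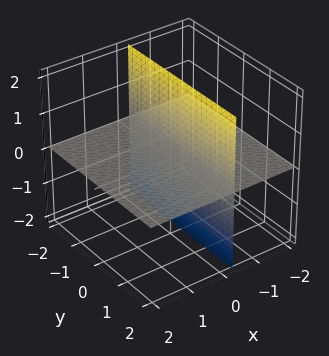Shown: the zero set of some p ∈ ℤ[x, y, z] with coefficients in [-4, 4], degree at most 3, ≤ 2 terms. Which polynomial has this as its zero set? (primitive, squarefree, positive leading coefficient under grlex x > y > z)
1. The picture has 2 separate pieces. Treating them together as one polynomial.
2. The degree is 2 — no degree-1 surface has this shape.
3. From the visible intercepts: the visible y-axis segment lies entirely on the surface; one z-axis crossing is at z = 0.
4. Putting this together gives p. Check: (-1, 0, 0) on the x-axis lies on the surface, and p(-1, 0, 0) = 0. ✓

3*x*z + z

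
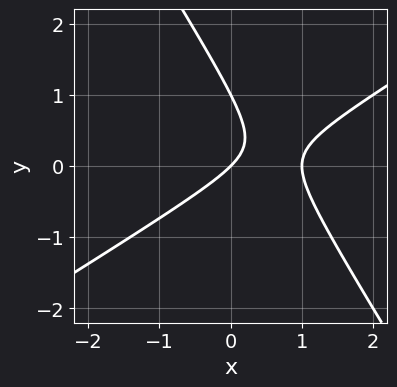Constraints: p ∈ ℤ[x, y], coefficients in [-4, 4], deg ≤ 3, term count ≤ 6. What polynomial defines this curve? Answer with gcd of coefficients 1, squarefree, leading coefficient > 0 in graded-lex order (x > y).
1. Degree: no degree-1 curve has this shape, so deg p = 2.
2. Reading off the gridlines: among the integer gridlines, it crosses the y-axis at y ∈ {0, 1}; the x-axis gridline crossings are at x ∈ {0, 1}.
3. Together with the visible shape, these determine p as stated.

x^2 - x*y - y^2 - x + y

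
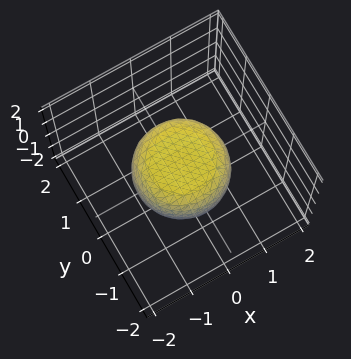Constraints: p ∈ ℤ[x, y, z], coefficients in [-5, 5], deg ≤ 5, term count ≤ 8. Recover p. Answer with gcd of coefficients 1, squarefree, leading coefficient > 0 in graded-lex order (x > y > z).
2*x^4 + 4*x^2*y^2 + 2*y^4 - x^2 - y^2 + 3*z^2 - 2

First, deg p = 4. No degree-3 surface has this shape.
Next, symmetries: every cross-section ⟂ z is a circle, so x, y appear only via x² + y².
Next, from the visible intercepts: a circular section at z = 0 has radius between 1 and 2.
Finally, together with the visible shape, these determine p as stated.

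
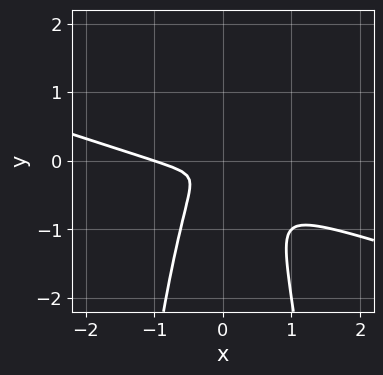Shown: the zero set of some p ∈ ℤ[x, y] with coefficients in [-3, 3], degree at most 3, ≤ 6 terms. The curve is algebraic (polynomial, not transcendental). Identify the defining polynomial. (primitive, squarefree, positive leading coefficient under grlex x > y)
x^3 + 3*x^2*y + x^2 + y^2

Degree: a generic line meets the curve in up to 3 points, so deg p = 3.
Checking where it meets the axes: one x-axis crossing is at x = -1.
Assembling these constraints gives the stated polynomial.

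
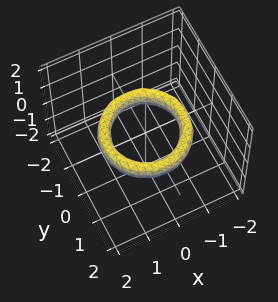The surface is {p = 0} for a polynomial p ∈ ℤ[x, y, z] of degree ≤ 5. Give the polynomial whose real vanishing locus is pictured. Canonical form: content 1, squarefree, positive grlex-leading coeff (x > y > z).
x^4 + 2*x^2*y^2 + y^4 - 3*x^2 - 3*y^2 + 2*z^2 + 2

1. The degree is 4 — the shape is more complex than any degree-3 surface.
2. Symmetries: the surface is invariant under rotation about z: p = q(x² + y², z).
3. Against the integer gridlines: the x-axis gridline crossings are at x ∈ {-1, 1}; the surface avoids every integer z-axis point in the box; among the integer gridlines, it crosses the y-axis at y ∈ {-1, 1}; a circular section at z = 0 has radius exactly 1.
4. Putting this together gives p.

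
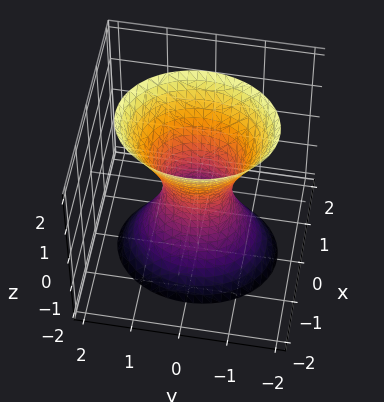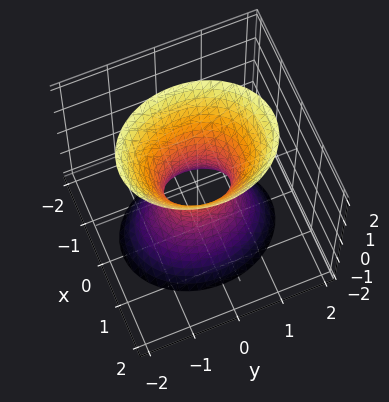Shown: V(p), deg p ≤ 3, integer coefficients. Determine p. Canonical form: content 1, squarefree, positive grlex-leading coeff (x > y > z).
3*x^2 + 2*y^2 - z^2 - 1

(a) deg p = 2. An hourglass — one-sheet hyperboloid; a quadric.
(b) Symmetries: the z ↦ −z reflection is a symmetry, so z appears only in even powers; it's symmetric under x → −x, forcing even powers of x; it's symmetric under y → −y, forcing even powers of y.
(c) From the axis intercepts and sections: the surface avoids every integer z-axis point in the box.
(d) Together with the visible shape, these determine p as stated.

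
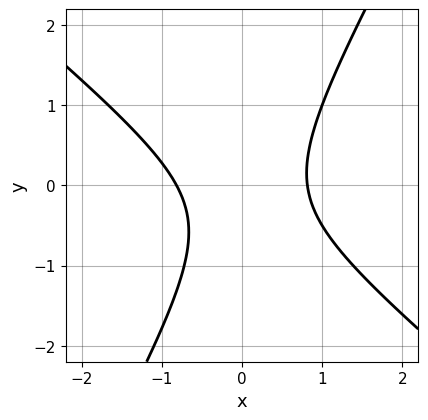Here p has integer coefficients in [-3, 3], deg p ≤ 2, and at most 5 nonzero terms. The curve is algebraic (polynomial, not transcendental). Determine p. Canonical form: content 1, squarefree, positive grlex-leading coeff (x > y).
3*x^2 + 2*x*y - 2*y^2 - y - 2

(a) The degree is 2 — a generic line meets the curve in up to 2 points.
(b) Reading off the gridlines: the curve avoids every integer y-axis point in the box.
(c) Matching integer coefficients to the picture gives p.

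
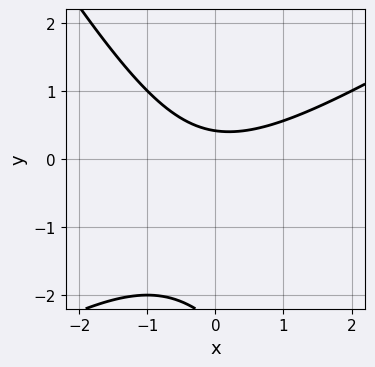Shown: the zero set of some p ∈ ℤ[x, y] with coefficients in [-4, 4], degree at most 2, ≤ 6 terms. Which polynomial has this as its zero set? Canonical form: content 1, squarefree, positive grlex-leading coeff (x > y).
deg p = 2. A generic line meets the curve in up to 2 points.
Checking where it meets the axes: the curve avoids every integer x-axis point in the box.
Together with the visible shape, these determine p as stated.

x^2 - x*y - y^2 - 2*y + 1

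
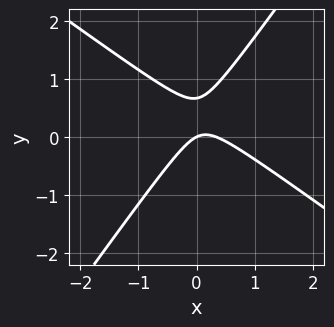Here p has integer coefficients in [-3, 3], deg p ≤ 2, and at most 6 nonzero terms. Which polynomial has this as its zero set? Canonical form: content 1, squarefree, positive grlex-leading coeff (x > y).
3*x^2 + 2*x*y - 3*y^2 - x + 2*y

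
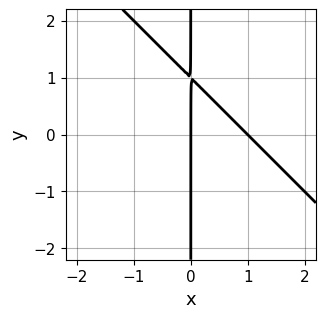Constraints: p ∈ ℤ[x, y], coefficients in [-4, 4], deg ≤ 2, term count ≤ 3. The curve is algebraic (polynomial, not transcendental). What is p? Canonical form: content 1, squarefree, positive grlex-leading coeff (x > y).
x^2 + x*y - x

1. The degree is 2 — the shape is more complex than any degree-1 curve.
2. Checking where it meets the axes: among the integer gridlines, it crosses the x-axis at x ∈ {0, 1}; the visible y-axis segment lies entirely on the curve.
3. Matching integer coefficients to the picture gives p.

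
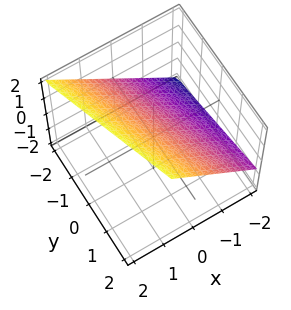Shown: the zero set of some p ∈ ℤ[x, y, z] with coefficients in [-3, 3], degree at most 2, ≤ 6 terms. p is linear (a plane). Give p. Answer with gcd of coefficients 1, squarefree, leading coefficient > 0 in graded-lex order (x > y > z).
3*x + y - 3*z + 2

1. deg p = 1. Every cross-section is a straight line — this is a plane.
2. Observable constraints: it meets the y-axis at y = -2 (among the integer gridlines).
3. Fitting integer coefficients to these (and the overall shape) gives p.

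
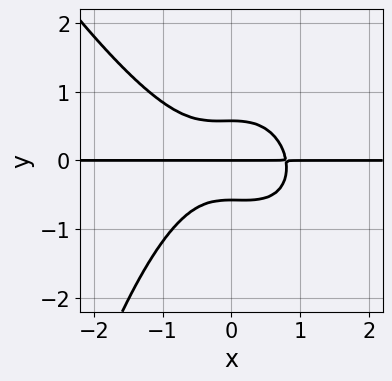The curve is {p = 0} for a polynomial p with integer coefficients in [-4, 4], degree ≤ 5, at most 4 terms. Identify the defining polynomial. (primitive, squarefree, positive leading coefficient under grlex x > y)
2*x^3*y + x^2*y^2 + 3*y^3 - y

(a) The degree is 4 — a generic line meets the curve in up to 4 points.
(b) Observable constraints: every point of the x-axis in the box is on the curve; it meets the y-axis at y = 0 (among the integer gridlines).
(c) Assembling these constraints gives the stated polynomial.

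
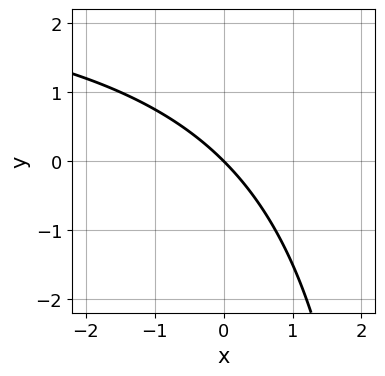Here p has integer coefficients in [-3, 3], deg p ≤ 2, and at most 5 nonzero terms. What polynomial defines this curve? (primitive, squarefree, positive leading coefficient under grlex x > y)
x*y - 3*x - 3*y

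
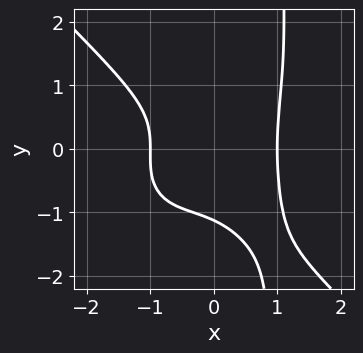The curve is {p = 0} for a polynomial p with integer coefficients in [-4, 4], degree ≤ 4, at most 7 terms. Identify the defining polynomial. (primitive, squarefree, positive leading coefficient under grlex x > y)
3*x^4 + 3*x*y^3 - 3*y^3 - y^2 - 3

1. The degree is 4 — the shape is more complex than any degree-3 curve.
2. From the visible intercepts: the x-axis gridline crossings are at x ∈ {-1, 1}.
3. Putting this together gives p.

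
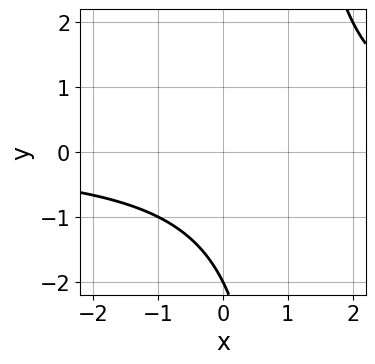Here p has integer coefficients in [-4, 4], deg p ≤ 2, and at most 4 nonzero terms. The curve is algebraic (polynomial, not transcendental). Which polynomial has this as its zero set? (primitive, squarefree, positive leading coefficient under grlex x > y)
x*y - y - 2

First, deg p = 2. No degree-1 curve has this shape.
Next, from the axis intercepts and sections: the curve avoids every integer x-axis point in the box; it meets the y-axis at y = -2 (among the integer gridlines).
Finally, assembling these constraints gives the stated polynomial.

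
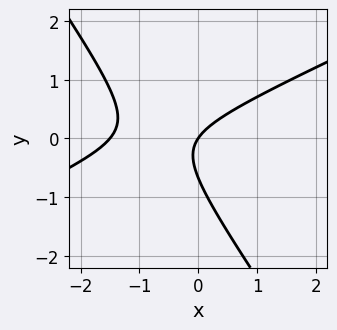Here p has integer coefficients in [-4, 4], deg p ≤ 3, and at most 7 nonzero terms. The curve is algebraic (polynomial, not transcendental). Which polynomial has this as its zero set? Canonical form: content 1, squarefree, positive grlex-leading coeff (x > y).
1. deg p = 2.
2. Observable constraints: it crosses the y-axis at the gridline y = 0; it meets the x-axis at x = 0 (among the integer gridlines).
3. Assembling these constraints gives the stated polynomial.

2*x^2 - 3*x*y - 3*y^2 + 3*x - 2*y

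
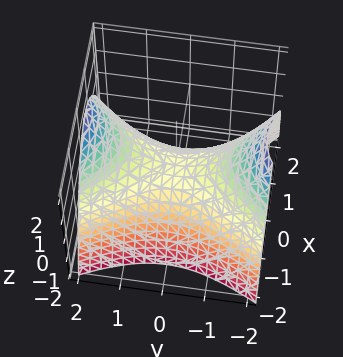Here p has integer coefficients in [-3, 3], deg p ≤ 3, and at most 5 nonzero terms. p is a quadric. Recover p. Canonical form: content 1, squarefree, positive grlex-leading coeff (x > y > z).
2*x^2 - y^2 + 2*z

1. deg p = 2.
2. Symmetries: it's symmetric under x → −x, forcing even powers of x; mirror symmetry y ↦ −y ⇒ only even powers of y.
3. Against the integer gridlines: it crosses the x-axis at the gridline x = 0; it crosses the z-axis at the gridline z = 0.
4. Together with the visible shape, these determine p as stated.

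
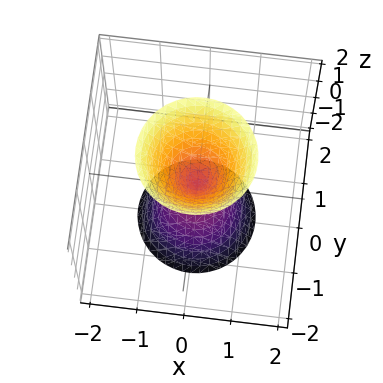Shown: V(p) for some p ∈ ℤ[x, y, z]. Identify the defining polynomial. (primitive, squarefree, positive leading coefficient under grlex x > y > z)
3*x^2 + 3*y^2 - z^2

I count 2 distinct pieces. Treating them together as one polynomial.
Degree: a double cone through the origin; a quadric, so deg p = 2.
By symmetry, the z-axis is an axis of rotation, so x and y enter only as x² + y²; mirror symmetry z ↦ −z ⇒ only even powers of z.
From the axis intercepts and sections: it meets the y-axis at y = 0 (among the integer gridlines); it crosses the x-axis at the gridline x = 0; a circular section at z = -1 has radius between 0 and 1.
These observations pin down the coefficients.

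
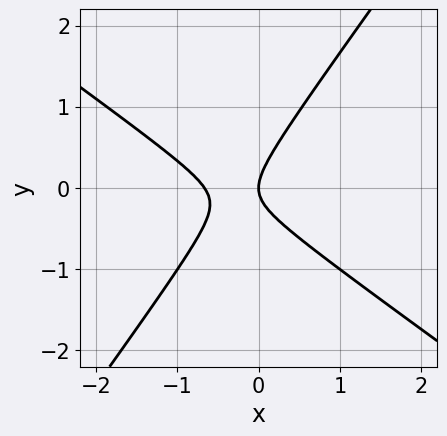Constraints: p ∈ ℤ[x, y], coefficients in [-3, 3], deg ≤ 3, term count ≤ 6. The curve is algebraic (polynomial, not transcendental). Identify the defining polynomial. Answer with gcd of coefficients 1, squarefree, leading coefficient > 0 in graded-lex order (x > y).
3*x^2 + 2*x*y - 3*y^2 + 2*x

1. Degree: a generic line meets the curve in up to 2 points, so deg p = 2.
2. Against the integer gridlines: it crosses the x-axis at the gridline x = 0; it meets the y-axis at y = 0 (among the integer gridlines).
3. These observations pin down the coefficients.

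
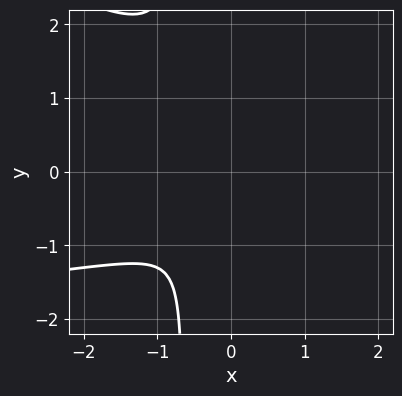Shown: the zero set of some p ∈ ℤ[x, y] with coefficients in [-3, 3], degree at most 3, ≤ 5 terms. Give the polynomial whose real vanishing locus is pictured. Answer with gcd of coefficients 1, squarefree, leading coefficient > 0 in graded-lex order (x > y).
x^2*y + 3*x*y^2 + 3*x^2 + 2*y^2

(a) deg p = 3.
(b) Solving for integer coefficients yields p as stated.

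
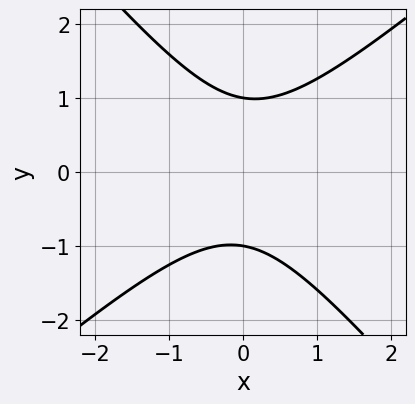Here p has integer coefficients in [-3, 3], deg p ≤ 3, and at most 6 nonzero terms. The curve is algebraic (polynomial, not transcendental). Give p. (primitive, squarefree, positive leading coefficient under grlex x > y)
(a) The degree is 2 — a generic line meets the curve in up to 2 points.
(b) Observable constraints: no x-intercept at any integer in the box; the y-axis gridline crossings are at y ∈ {-1, 1}.
(c) These observations pin down the coefficients.

3*x^2 - x*y - 3*y^2 + 3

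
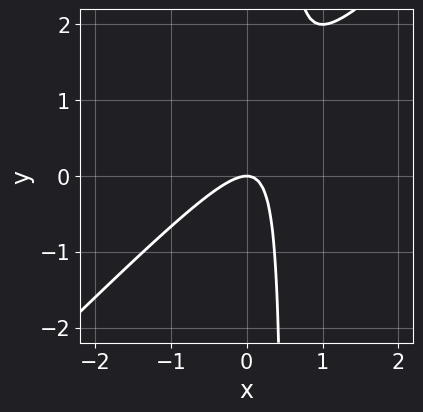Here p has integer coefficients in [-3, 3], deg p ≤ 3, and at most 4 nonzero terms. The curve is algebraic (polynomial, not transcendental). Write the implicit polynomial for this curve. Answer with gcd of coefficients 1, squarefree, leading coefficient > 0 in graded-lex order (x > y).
2*x^2 - 2*x*y + y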